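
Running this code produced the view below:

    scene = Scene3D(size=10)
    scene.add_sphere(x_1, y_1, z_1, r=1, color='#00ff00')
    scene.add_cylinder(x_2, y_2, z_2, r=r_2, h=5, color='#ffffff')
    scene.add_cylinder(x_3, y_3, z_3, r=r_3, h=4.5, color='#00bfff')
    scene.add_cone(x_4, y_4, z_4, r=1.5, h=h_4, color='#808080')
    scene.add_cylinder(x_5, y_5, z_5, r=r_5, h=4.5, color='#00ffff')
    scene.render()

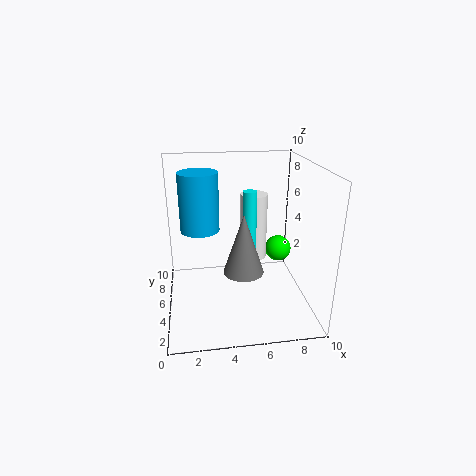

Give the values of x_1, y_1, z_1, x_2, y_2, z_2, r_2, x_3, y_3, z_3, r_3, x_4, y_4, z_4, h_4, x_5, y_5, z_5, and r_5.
x_1 = 8.5; y_1 = 7; z_1 = 3; x_2 = 6.5; y_2 = 7; z_2 = 2.5; r_2 = 1; x_3 = 2.5; y_3 = 8; z_3 = 4.5; r_3 = 1.5; x_4 = 5.5; y_4 = 5.5; z_4 = 2; h_4 = 4.5; x_5 = 6; y_5 = 6; z_5 = 3.5; r_5 = 0.5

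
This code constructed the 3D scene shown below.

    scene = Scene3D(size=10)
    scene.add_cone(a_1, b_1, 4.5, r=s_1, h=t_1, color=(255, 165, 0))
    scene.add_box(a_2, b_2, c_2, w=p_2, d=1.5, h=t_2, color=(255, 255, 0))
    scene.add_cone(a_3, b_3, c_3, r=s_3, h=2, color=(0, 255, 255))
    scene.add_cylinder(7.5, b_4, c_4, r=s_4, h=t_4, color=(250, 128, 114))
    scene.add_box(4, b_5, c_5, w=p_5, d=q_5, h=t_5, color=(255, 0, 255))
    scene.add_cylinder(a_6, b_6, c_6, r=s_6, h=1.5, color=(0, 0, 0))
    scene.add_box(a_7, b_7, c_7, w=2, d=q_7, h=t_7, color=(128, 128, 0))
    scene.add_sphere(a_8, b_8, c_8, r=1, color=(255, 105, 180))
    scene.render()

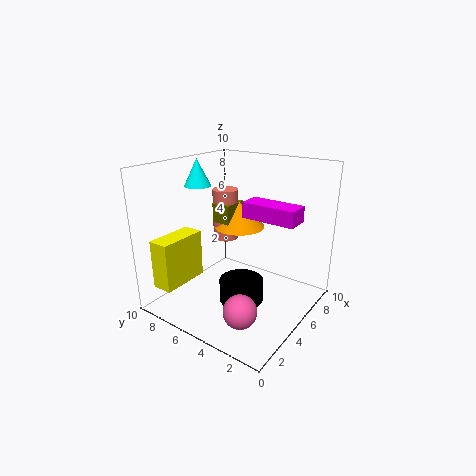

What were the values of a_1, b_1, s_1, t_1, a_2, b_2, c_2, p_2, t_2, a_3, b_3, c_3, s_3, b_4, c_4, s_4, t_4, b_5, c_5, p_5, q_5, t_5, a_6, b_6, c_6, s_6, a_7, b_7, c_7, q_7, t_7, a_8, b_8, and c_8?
a_1 = 8; b_1 = 7; s_1 = 2; t_1 = 2; a_2 = 1; b_2 = 8; c_2 = 1.5; p_2 = 3.5; t_2 = 3.5; a_3 = 5.5; b_3 = 9; c_3 = 8; s_3 = 1; b_4 = 8; c_4 = 3.5; s_4 = 1; t_4 = 4; b_5 = 0.5; c_5 = 7; p_5 = 1.5; q_5 = 3.5; t_5 = 1; a_6 = 4; b_6 = 4; c_6 = 1; s_6 = 1.5; a_7 = 6.5; b_7 = 7; c_7 = 5; q_7 = 1.5; t_7 = 1.5; a_8 = 1; b_8 = 2; c_8 = 2.5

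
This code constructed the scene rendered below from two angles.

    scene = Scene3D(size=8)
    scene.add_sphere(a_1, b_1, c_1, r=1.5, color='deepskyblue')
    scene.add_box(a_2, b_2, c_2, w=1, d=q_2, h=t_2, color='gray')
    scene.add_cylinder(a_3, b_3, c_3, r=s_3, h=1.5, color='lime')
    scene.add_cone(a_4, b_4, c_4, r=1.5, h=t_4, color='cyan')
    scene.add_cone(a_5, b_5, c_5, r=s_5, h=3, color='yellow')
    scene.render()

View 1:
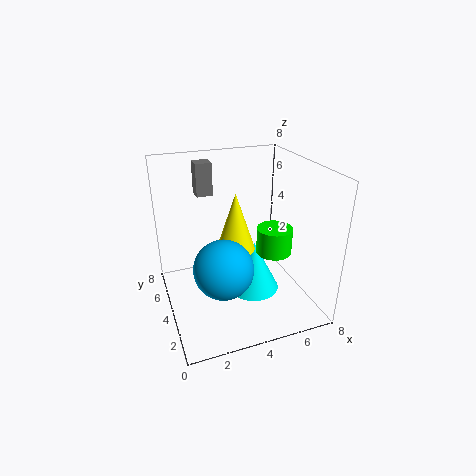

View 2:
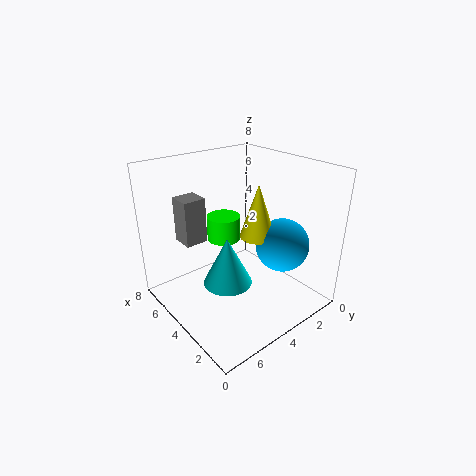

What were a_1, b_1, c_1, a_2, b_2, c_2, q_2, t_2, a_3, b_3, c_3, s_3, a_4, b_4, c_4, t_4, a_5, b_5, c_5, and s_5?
a_1 = 2.5
b_1 = 2
c_1 = 3.5
a_2 = 2.5
b_2 = 7
c_2 = 5.5
q_2 = 1
t_2 = 2
a_3 = 6
b_3 = 3.5
c_3 = 3
s_3 = 1
a_4 = 5
b_4 = 4
c_4 = 0.5
t_4 = 3
a_5 = 3.5
b_5 = 3
c_5 = 4
s_5 = 1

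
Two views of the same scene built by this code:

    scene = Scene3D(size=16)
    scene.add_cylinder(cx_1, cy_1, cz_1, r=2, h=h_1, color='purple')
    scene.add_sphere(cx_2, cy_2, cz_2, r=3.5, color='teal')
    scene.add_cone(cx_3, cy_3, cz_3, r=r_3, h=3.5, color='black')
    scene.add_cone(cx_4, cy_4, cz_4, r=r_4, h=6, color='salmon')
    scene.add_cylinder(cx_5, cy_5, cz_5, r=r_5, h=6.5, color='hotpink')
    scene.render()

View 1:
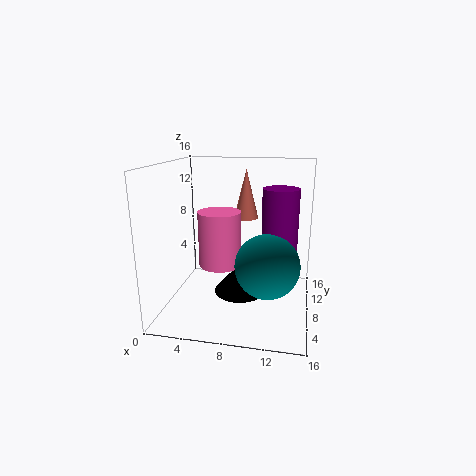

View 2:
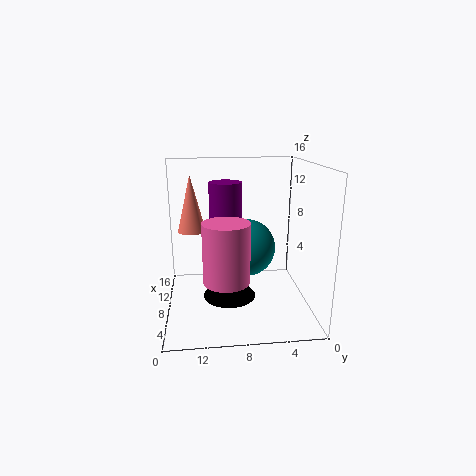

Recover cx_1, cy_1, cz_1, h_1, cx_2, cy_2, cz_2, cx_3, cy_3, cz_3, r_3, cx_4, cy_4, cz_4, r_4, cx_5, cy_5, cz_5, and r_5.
cx_1 = 12.5
cy_1 = 9
cz_1 = 6.5
h_1 = 7
cx_2 = 11.5
cy_2 = 6.5
cz_2 = 5.5
cx_3 = 8
cy_3 = 9
cz_3 = 1
r_3 = 3
cx_4 = 8
cy_4 = 13
cz_4 = 9
r_4 = 1.5
cx_5 = 5.5
cy_5 = 9.5
cz_5 = 4
r_5 = 2.5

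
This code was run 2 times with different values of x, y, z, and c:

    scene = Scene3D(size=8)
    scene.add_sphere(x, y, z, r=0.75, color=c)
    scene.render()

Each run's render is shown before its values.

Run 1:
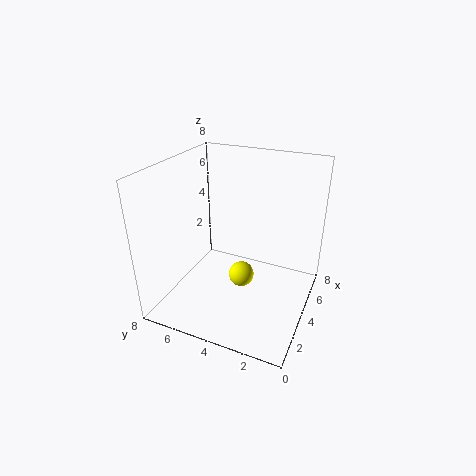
x = 4.5
y = 4
z = 1.25
c = 'yellow'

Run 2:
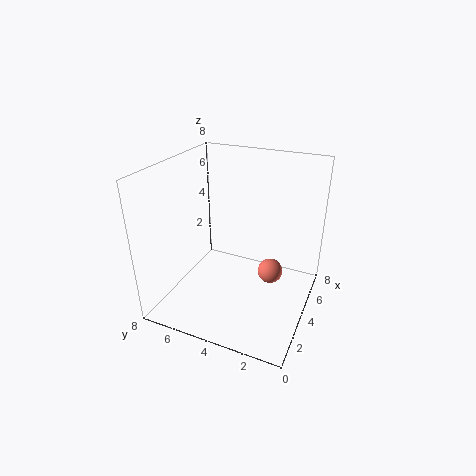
x = 5.5
y = 2.5
z = 1.25
c = 'salmon'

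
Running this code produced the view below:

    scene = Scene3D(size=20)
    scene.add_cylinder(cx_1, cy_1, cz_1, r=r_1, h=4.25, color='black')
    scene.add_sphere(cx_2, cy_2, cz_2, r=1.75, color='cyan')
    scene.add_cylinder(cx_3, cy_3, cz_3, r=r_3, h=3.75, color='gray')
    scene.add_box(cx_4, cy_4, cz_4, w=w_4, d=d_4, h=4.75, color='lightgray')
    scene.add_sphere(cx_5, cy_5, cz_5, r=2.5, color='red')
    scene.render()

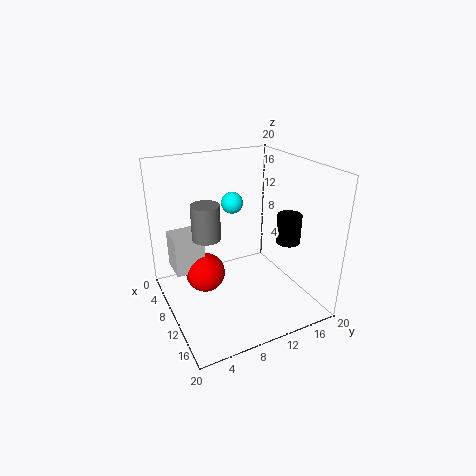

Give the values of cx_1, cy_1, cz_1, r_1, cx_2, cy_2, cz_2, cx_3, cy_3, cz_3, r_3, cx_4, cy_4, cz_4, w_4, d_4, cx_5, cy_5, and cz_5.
cx_1 = 11.75
cy_1 = 17.25
cz_1 = 8.5
r_1 = 1.75
cx_2 = 2
cy_2 = 13
cz_2 = 12
cx_3 = 17
cy_3 = 2.75
cz_3 = 14.75
r_3 = 1.5
cx_4 = 8.5
cy_4 = 0.5
cz_4 = 7.75
w_4 = 3.75
d_4 = 3.75
cx_5 = 12
cy_5 = 4.25
cz_5 = 7.25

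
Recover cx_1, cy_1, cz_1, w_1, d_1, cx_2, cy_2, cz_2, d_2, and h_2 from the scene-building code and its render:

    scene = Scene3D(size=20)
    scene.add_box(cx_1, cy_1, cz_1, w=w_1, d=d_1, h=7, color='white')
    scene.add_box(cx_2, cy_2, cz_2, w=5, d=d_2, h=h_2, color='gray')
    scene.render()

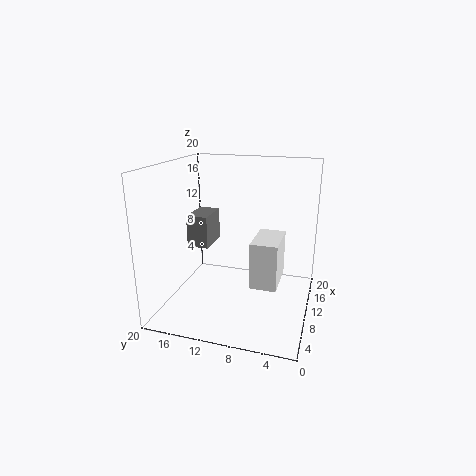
cx_1 = 10.5
cy_1 = 4.5
cz_1 = 2
w_1 = 7
d_1 = 4
cx_2 = 8.5
cy_2 = 14
cz_2 = 8.5
d_2 = 3
h_2 = 4.5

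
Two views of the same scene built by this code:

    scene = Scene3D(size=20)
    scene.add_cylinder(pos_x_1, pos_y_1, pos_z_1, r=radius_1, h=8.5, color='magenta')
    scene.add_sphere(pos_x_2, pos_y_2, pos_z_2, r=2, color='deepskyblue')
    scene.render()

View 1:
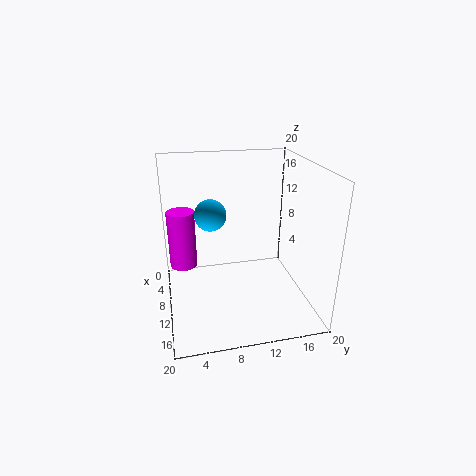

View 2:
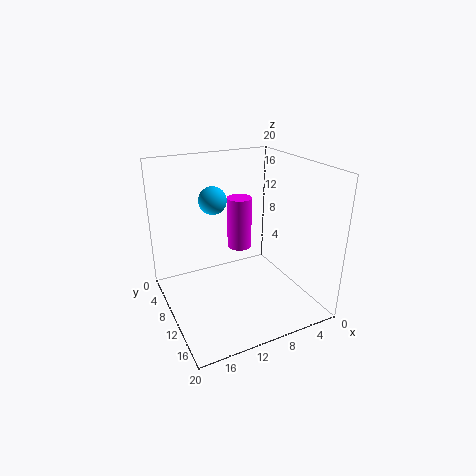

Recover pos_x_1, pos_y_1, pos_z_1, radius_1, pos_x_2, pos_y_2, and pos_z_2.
pos_x_1 = 6, pos_y_1 = 2.5, pos_z_1 = 4.5, radius_1 = 2, pos_x_2 = 12, pos_y_2 = 6, pos_z_2 = 14.5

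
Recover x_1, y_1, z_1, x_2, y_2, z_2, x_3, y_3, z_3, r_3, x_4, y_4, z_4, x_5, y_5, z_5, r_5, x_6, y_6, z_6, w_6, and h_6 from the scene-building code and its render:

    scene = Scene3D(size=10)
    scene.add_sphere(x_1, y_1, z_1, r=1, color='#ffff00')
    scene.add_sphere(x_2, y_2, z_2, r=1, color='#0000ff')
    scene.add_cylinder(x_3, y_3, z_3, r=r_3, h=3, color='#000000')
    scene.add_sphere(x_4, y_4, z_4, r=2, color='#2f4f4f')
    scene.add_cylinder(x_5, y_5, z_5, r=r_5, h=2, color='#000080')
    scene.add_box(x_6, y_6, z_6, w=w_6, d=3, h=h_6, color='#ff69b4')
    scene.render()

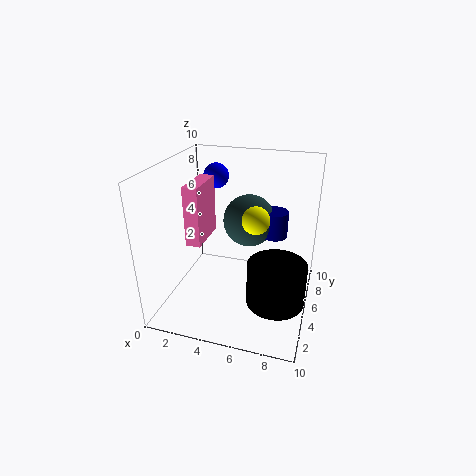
x_1 = 6, y_1 = 6, z_1 = 6, x_2 = 2, y_2 = 9, z_2 = 8, x_3 = 8, y_3 = 4, z_3 = 1, r_3 = 2, x_4 = 5, y_4 = 8, z_4 = 5, x_5 = 7, y_5 = 8, z_5 = 4, r_5 = 1, x_6 = 2, y_6 = 3, z_6 = 5, w_6 = 1, h_6 = 4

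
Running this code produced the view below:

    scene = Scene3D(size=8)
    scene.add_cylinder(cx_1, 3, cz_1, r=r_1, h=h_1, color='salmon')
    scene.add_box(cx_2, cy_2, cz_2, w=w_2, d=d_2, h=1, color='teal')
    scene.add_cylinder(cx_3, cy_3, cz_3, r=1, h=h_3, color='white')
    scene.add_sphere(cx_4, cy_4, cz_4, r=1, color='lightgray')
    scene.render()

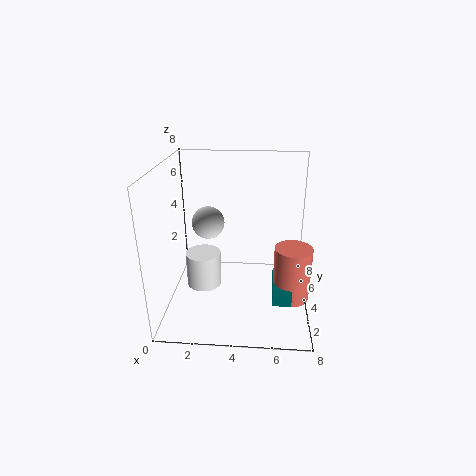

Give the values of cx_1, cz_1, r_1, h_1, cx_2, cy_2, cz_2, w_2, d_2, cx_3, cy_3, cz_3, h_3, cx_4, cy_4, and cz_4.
cx_1 = 7; cz_1 = 1; r_1 = 1; h_1 = 3; cx_2 = 6; cy_2 = 2; cz_2 = 1; w_2 = 1; d_2 = 2; cx_3 = 2; cy_3 = 4; cz_3 = 1; h_3 = 2; cx_4 = 2; cy_4 = 6; cz_4 = 4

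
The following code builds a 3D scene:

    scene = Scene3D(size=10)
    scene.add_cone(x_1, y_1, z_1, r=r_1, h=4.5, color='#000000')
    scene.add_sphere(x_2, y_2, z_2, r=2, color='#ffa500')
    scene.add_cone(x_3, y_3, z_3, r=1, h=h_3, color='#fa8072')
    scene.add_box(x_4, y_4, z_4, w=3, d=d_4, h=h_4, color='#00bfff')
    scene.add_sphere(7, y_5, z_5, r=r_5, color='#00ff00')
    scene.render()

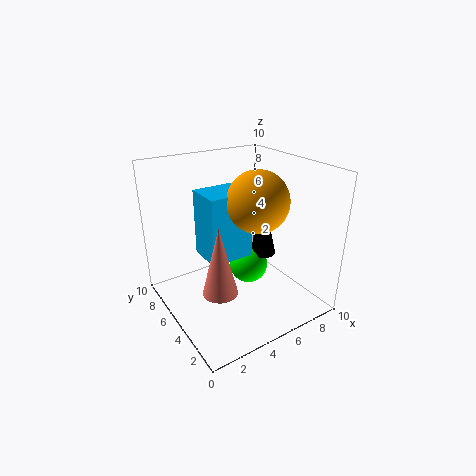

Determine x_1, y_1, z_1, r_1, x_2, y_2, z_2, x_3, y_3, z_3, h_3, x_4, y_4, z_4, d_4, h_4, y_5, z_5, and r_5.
x_1 = 8; y_1 = 6; z_1 = 2.5; r_1 = 1; x_2 = 5.5; y_2 = 3.5; z_2 = 8; x_3 = 1.5; y_3 = 1.5; z_3 = 4; h_3 = 4; x_4 = 2.5; y_4 = 4; z_4 = 4; d_4 = 2.5; h_4 = 4.5; y_5 = 6.5; z_5 = 1.5; r_5 = 1.5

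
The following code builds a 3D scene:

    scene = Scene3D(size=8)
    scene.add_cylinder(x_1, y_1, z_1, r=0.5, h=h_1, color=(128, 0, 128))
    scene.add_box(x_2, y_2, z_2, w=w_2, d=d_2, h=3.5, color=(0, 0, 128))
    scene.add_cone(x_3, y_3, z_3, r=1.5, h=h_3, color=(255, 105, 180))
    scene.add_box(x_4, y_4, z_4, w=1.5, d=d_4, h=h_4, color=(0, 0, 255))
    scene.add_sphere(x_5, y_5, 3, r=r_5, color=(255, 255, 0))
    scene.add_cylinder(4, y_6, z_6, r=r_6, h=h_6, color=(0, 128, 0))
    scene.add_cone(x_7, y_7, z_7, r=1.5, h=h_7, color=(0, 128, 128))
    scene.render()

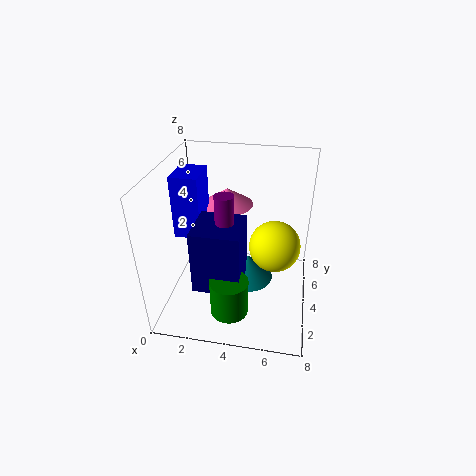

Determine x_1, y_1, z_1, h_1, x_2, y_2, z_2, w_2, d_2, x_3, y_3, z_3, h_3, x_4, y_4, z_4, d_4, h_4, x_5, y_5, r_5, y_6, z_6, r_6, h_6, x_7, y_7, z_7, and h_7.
x_1 = 3.5
y_1 = 3
z_1 = 3
h_1 = 4
x_2 = 2
y_2 = 1.5
z_2 = 2
w_2 = 2.5
d_2 = 2.5
x_3 = 3
y_3 = 6
z_3 = 5
h_3 = 1
x_4 = 0.5
y_4 = 3.5
z_4 = 4
d_4 = 2
h_4 = 3.5
x_5 = 6
y_5 = 5
r_5 = 1.5
y_6 = 1.5
z_6 = 1
r_6 = 1
h_6 = 2
x_7 = 4.5
y_7 = 4.5
z_7 = 1
h_7 = 1.5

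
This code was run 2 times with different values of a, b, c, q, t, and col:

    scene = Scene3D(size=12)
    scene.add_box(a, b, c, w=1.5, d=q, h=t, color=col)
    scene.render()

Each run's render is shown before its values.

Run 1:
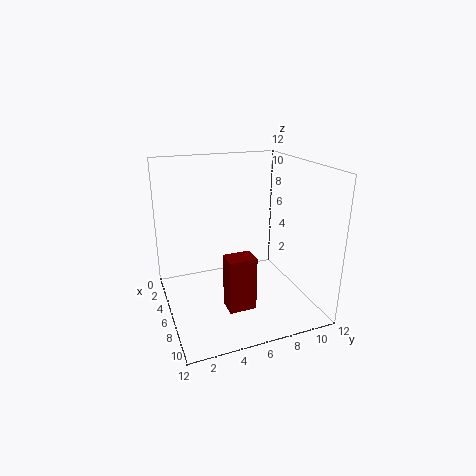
a = 9.5; b = 3.5; c = 2.5; q = 2; t = 4; col = 'maroon'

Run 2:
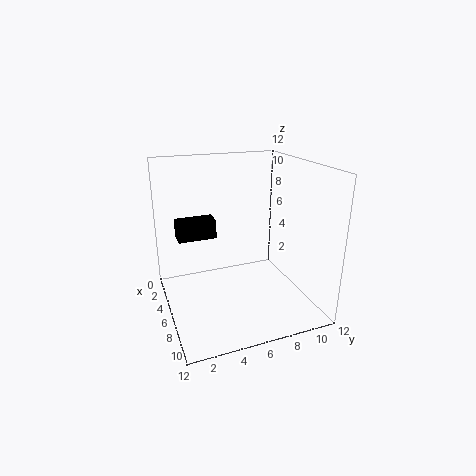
a = 5; b = 1; c = 6.5; q = 3; t = 1.5; col = 'black'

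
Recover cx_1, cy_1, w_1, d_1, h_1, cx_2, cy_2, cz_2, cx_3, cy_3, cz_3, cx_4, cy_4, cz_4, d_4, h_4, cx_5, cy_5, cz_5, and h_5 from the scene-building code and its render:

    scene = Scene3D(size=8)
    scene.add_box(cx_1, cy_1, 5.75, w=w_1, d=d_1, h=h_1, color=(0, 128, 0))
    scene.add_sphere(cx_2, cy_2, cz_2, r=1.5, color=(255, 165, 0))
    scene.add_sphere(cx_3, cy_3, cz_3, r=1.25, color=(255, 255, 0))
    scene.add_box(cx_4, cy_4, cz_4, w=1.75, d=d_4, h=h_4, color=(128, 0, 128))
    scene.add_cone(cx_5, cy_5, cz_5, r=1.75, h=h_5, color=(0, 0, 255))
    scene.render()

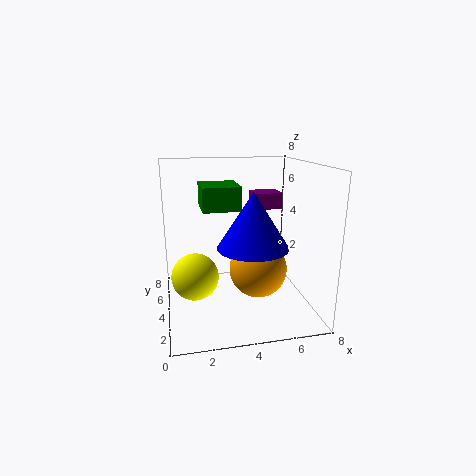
cx_1 = 2, cy_1 = 3, w_1 = 2, d_1 = 2.25, h_1 = 1.25, cx_2 = 4.75, cy_2 = 2.5, cz_2 = 2.75, cx_3 = 1.5, cy_3 = 3.25, cz_3 = 2.25, cx_4 = 5.5, cy_4 = 6, cz_4 = 5, d_4 = 1.5, h_4 = 1, cx_5 = 4.25, cy_5 = 1.75, cz_5 = 4.25, h_5 = 2.75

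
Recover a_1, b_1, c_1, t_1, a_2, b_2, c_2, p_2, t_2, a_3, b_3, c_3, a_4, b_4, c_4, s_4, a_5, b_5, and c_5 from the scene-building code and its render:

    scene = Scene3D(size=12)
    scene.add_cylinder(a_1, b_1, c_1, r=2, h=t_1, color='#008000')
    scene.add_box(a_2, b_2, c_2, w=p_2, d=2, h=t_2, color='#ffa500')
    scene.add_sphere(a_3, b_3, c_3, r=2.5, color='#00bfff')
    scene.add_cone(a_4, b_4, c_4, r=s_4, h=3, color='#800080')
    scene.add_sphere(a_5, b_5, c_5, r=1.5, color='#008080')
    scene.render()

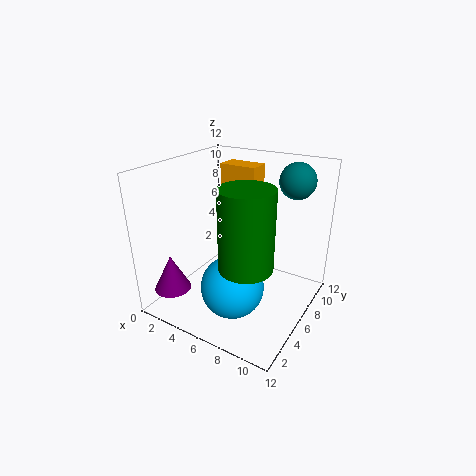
a_1 = 8.5; b_1 = 3; c_1 = 5.5; t_1 = 6; a_2 = 2; b_2 = 9.5; c_2 = 8.5; p_2 = 3.5; t_2 = 2.5; a_3 = 7; b_3 = 3.5; c_3 = 3; a_4 = 2; b_4 = 2; c_4 = 2; s_4 = 1.5; a_5 = 9.5; b_5 = 9.5; c_5 = 10.5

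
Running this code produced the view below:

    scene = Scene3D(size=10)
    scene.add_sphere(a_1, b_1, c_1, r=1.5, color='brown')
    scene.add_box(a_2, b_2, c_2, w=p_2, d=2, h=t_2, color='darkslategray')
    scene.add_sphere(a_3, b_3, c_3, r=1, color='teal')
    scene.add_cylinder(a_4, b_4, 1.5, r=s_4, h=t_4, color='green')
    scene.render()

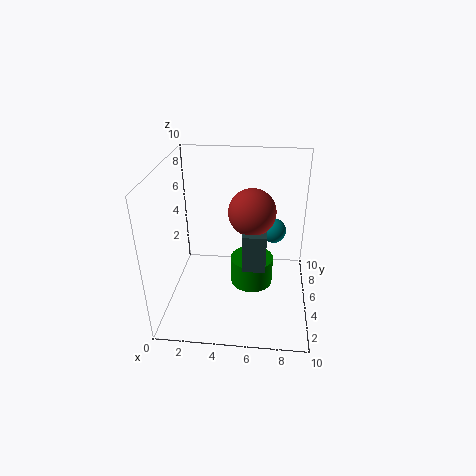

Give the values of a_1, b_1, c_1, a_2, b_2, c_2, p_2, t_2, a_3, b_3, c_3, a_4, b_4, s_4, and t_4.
a_1 = 6, b_1 = 4, c_1 = 7.5, a_2 = 5.5, b_2 = 2.5, c_2 = 4, p_2 = 1.5, t_2 = 2.5, a_3 = 7.5, b_3 = 9, c_3 = 3.5, a_4 = 6, b_4 = 5, s_4 = 1.5, t_4 = 2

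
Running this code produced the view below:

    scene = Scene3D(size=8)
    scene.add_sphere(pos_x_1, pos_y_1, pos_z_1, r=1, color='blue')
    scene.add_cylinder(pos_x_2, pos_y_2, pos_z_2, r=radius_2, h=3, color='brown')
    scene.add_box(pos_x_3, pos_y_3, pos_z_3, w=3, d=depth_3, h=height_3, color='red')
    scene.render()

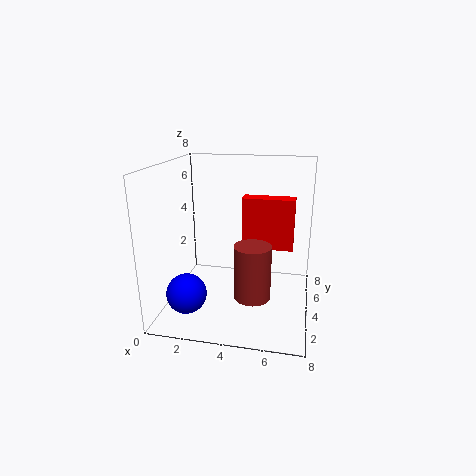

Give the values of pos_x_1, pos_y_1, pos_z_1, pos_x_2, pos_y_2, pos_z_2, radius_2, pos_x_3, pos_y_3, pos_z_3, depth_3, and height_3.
pos_x_1 = 2, pos_y_1 = 1, pos_z_1 = 2, pos_x_2 = 5, pos_y_2 = 3, pos_z_2 = 1, radius_2 = 1, pos_x_3 = 4, pos_y_3 = 5, pos_z_3 = 3, depth_3 = 1, height_3 = 3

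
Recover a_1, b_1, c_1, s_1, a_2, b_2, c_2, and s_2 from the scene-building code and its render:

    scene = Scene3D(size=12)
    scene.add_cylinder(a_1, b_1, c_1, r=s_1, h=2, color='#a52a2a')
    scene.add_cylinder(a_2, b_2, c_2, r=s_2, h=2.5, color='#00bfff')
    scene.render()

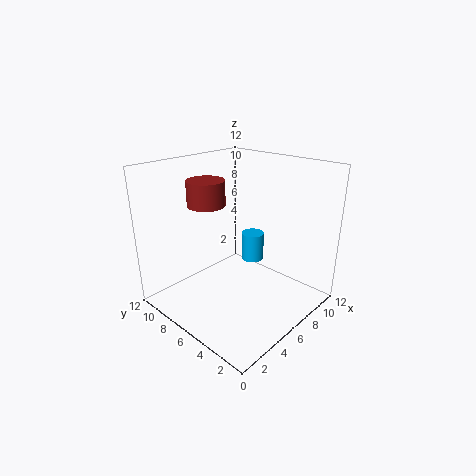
a_1 = 4, b_1 = 7.5, c_1 = 9, s_1 = 1.5, a_2 = 8.5, b_2 = 6.5, c_2 = 3, s_2 = 1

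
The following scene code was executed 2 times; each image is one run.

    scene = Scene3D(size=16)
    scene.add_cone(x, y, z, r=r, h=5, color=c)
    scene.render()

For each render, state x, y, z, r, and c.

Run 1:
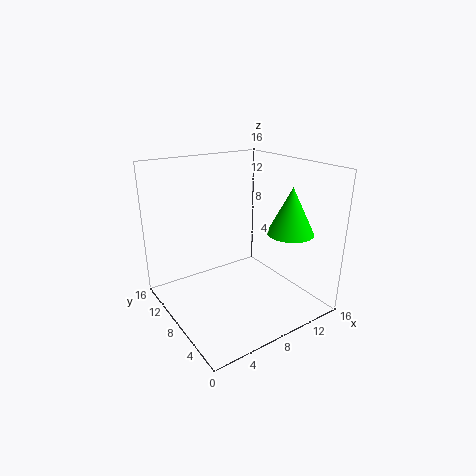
x = 12
y = 4
z = 9
r = 2.5
c = 'lime'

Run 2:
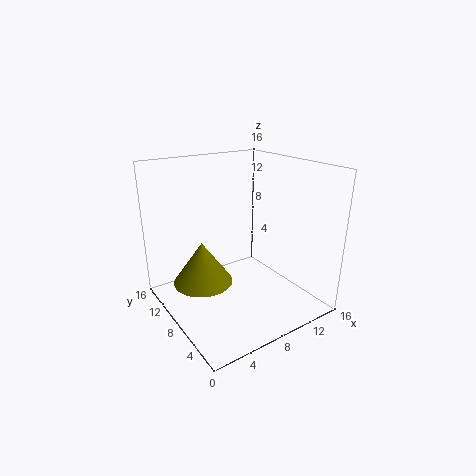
x = 5
y = 11
z = 2
r = 3.5
c = 'olive'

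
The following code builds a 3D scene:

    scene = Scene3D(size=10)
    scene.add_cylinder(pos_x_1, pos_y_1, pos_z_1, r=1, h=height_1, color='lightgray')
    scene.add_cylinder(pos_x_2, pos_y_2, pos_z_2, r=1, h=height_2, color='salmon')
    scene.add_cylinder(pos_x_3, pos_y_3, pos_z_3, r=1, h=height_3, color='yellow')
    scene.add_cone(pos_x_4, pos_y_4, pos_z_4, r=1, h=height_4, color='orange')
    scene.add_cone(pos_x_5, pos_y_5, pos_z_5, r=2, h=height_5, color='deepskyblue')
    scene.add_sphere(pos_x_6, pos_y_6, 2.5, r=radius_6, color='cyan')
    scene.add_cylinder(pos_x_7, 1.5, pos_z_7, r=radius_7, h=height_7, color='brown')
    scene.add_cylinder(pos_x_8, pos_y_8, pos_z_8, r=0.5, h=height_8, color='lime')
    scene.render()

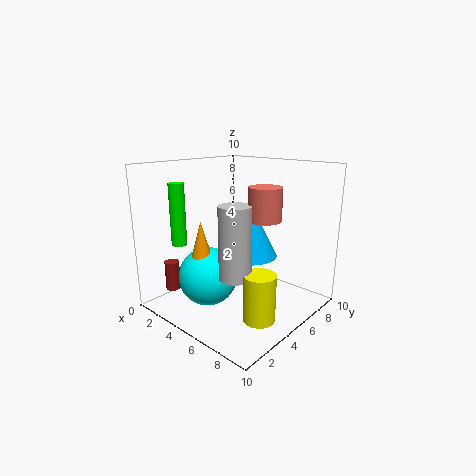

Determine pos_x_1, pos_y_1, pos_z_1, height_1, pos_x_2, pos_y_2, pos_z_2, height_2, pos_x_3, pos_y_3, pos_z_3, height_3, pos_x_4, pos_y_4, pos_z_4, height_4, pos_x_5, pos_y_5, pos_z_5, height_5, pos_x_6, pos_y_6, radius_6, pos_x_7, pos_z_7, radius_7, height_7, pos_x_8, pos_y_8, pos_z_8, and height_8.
pos_x_1 = 7; pos_y_1 = 2.5; pos_z_1 = 3.5; height_1 = 4.5; pos_x_2 = 8; pos_y_2 = 4; pos_z_2 = 7; height_2 = 2; pos_x_3 = 8.5; pos_y_3 = 3; pos_z_3 = 1; height_3 = 3; pos_x_4 = 4; pos_y_4 = 2.5; pos_z_4 = 3; height_4 = 3.5; pos_x_5 = 4.5; pos_y_5 = 7; pos_z_5 = 3; height_5 = 4; pos_x_6 = 4; pos_y_6 = 3; radius_6 = 2; pos_x_7 = 2; pos_z_7 = 1.5; radius_7 = 0.5; height_7 = 2; pos_x_8 = 3; pos_y_8 = 1.5; pos_z_8 = 5; height_8 = 4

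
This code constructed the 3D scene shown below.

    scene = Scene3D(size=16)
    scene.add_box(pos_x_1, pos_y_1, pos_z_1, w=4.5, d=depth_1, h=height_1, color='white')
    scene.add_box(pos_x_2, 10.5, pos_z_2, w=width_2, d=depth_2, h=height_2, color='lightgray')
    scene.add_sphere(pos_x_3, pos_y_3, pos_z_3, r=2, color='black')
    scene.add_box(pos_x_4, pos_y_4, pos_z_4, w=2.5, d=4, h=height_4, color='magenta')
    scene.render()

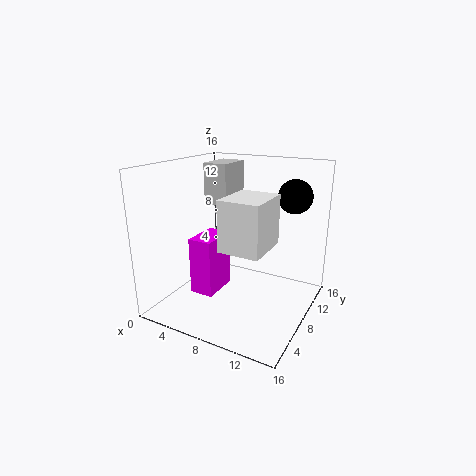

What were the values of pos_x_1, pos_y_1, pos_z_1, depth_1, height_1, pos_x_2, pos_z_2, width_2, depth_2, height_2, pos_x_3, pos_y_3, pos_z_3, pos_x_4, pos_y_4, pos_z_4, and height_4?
pos_x_1 = 7.5
pos_y_1 = 4.5
pos_z_1 = 7.5
depth_1 = 5.5
height_1 = 5.5
pos_x_2 = 2
pos_z_2 = 10.5
width_2 = 3
depth_2 = 4.5
height_2 = 5
pos_x_3 = 12.5
pos_y_3 = 13.5
pos_z_3 = 12
pos_x_4 = 5
pos_y_4 = 3
pos_z_4 = 3
height_4 = 6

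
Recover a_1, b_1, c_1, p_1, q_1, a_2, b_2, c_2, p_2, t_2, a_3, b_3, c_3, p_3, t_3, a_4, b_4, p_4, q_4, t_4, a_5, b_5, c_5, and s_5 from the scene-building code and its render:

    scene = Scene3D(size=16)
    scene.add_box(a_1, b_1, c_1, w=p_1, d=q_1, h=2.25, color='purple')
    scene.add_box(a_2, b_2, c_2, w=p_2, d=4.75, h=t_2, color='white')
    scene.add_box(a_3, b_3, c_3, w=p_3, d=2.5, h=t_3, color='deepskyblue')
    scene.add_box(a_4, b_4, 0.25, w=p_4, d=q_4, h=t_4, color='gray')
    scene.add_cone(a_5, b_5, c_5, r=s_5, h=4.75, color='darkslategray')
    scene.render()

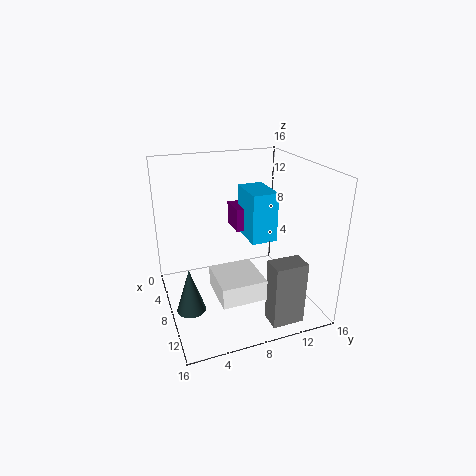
a_1 = 8.25, b_1 = 6.75, c_1 = 10.25, p_1 = 2.75, q_1 = 3, a_2 = 8.25, b_2 = 4.5, c_2 = 3, p_2 = 5, t_2 = 2.25, a_3 = 9.25, b_3 = 7.5, c_3 = 9.75, p_3 = 4, t_3 = 4.75, a_4 = 12.5, b_4 = 9.5, p_4 = 2.25, q_4 = 3.5, t_4 = 7, a_5 = 10.75, b_5 = 1.75, c_5 = 2, s_5 = 1.5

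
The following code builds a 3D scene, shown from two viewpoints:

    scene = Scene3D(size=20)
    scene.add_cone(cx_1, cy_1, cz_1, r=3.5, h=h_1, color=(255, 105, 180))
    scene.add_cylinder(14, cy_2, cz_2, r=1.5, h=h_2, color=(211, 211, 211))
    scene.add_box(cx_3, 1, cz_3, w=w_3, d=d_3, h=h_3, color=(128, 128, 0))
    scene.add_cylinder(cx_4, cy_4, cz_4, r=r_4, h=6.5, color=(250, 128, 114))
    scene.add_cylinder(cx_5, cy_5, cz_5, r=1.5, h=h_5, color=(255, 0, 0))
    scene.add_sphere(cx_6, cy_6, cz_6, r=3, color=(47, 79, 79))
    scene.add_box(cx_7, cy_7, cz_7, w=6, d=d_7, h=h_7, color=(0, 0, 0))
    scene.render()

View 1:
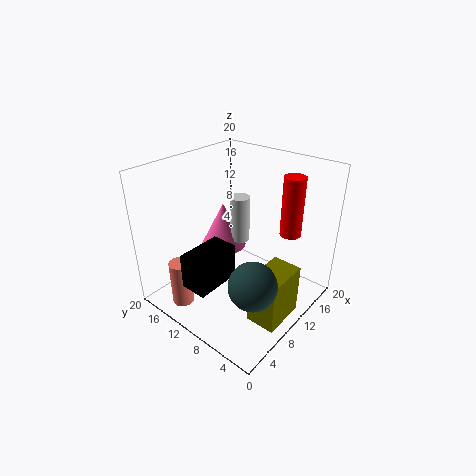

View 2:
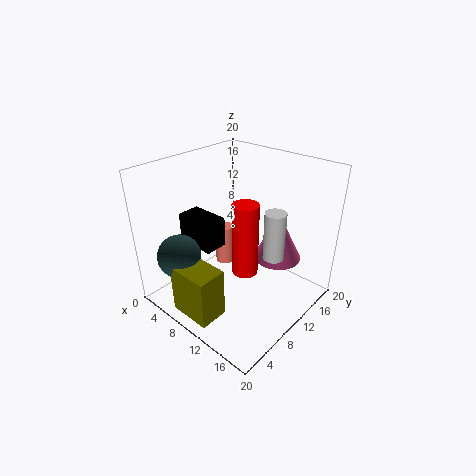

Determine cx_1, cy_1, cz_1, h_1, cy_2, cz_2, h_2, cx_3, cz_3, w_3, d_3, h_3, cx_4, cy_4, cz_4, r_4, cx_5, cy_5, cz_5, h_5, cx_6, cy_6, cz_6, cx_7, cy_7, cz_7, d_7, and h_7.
cx_1 = 13, cy_1 = 15.5, cz_1 = 5.5, h_1 = 7, cy_2 = 13, cz_2 = 7, h_2 = 7, cx_3 = 6, cz_3 = 1, w_3 = 6, d_3 = 4, h_3 = 7, cx_4 = 3, cy_4 = 14.5, cz_4 = 1, r_4 = 1.5, cx_5 = 15.5, cy_5 = 5, cz_5 = 10, h_5 = 8.5, cx_6 = 5, cy_6 = 3.5, cz_6 = 8, cx_7 = 0.5, cy_7 = 7.5, cz_7 = 7, d_7 = 3.5, h_7 = 4.5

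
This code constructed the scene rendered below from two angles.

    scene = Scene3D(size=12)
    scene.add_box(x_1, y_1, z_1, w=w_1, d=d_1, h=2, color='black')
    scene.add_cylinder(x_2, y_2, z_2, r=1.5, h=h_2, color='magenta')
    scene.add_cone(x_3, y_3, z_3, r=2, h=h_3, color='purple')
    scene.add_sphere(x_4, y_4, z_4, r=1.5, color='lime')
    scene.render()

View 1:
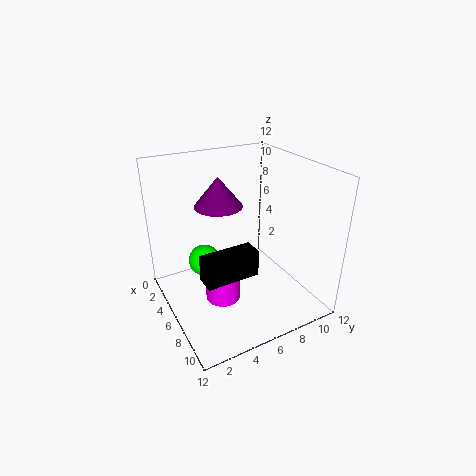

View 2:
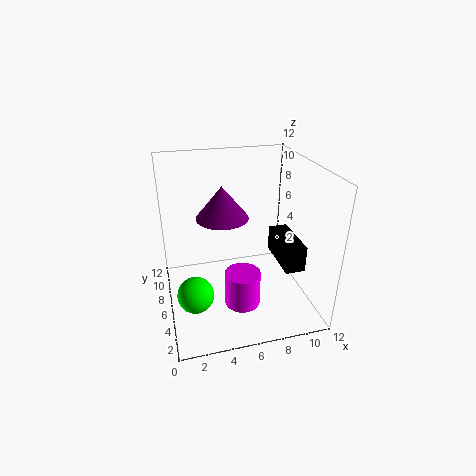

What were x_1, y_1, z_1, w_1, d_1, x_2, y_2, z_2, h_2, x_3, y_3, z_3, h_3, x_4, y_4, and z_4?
x_1 = 8.5; y_1 = 1.5; z_1 = 5; w_1 = 1.5; d_1 = 4; x_2 = 6; y_2 = 4.5; z_2 = 0.5; h_2 = 3; x_3 = 4.5; y_3 = 5; z_3 = 8.5; h_3 = 2.5; x_4 = 2; y_4 = 4.5; z_4 = 2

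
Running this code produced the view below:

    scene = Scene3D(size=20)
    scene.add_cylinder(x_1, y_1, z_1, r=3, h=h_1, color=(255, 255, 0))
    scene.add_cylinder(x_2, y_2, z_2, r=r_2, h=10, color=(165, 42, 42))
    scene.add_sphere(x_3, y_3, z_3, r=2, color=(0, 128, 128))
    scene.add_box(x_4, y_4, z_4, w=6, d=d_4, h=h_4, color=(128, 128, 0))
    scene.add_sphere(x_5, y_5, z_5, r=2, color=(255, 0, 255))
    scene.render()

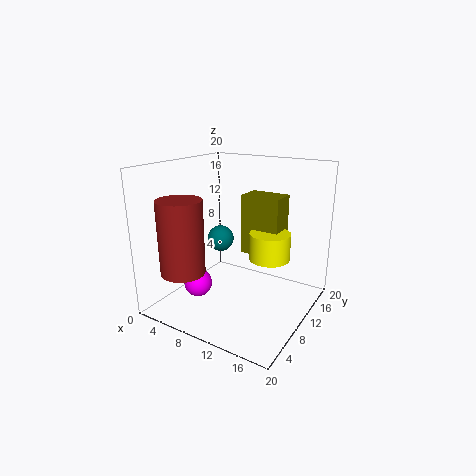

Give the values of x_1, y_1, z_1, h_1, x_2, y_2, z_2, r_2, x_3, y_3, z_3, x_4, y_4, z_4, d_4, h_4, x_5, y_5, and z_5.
x_1 = 13; y_1 = 14; z_1 = 6; h_1 = 4; x_2 = 5; y_2 = 4; z_2 = 6; r_2 = 3; x_3 = 5; y_3 = 13; z_3 = 8; x_4 = 8; y_4 = 14; z_4 = 6; d_4 = 4; h_4 = 9; x_5 = 5; y_5 = 7; z_5 = 3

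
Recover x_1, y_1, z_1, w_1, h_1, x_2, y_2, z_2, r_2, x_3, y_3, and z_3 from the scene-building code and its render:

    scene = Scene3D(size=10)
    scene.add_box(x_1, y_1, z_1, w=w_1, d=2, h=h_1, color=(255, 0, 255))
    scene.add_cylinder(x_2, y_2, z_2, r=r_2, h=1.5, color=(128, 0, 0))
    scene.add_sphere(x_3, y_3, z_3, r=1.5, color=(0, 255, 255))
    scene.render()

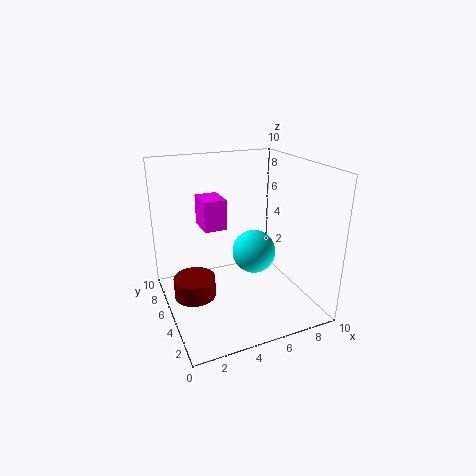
x_1 = 2.5; y_1 = 4.5; z_1 = 6; w_1 = 1.5; h_1 = 2; x_2 = 2; y_2 = 6; z_2 = 0.5; r_2 = 1.5; x_3 = 6; y_3 = 4.5; z_3 = 4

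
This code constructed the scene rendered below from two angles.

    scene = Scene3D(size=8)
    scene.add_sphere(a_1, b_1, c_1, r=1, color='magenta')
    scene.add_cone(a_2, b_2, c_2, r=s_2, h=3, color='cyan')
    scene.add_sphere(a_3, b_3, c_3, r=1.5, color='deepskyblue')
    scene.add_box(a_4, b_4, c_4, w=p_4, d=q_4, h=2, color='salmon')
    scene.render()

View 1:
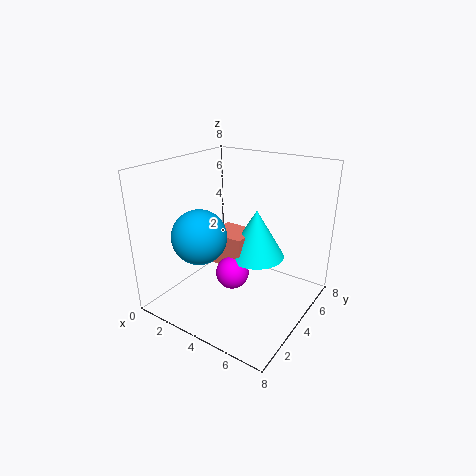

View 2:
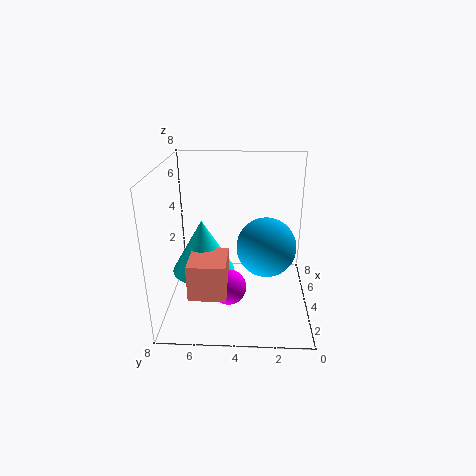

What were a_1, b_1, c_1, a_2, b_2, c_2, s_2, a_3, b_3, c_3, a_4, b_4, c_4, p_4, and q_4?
a_1 = 3.25; b_1 = 4.5; c_1 = 1.25; a_2 = 4; b_2 = 6; c_2 = 2; s_2 = 1.75; a_3 = 2.5; b_3 = 2.5; c_3 = 4.25; a_4 = 1.5; b_4 = 4.5; c_4 = 1.5; p_4 = 2.25; q_4 = 2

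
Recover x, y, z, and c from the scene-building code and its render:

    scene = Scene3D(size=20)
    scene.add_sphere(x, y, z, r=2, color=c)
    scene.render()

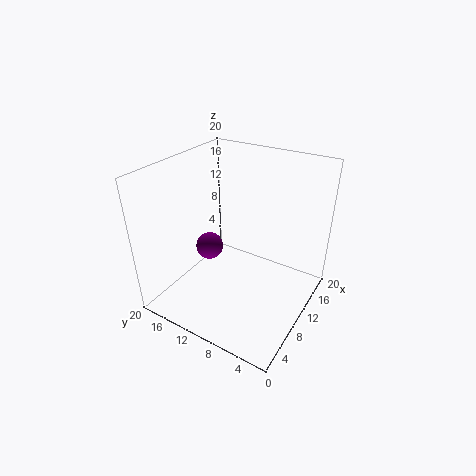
x = 10
y = 15
z = 7
c = 'purple'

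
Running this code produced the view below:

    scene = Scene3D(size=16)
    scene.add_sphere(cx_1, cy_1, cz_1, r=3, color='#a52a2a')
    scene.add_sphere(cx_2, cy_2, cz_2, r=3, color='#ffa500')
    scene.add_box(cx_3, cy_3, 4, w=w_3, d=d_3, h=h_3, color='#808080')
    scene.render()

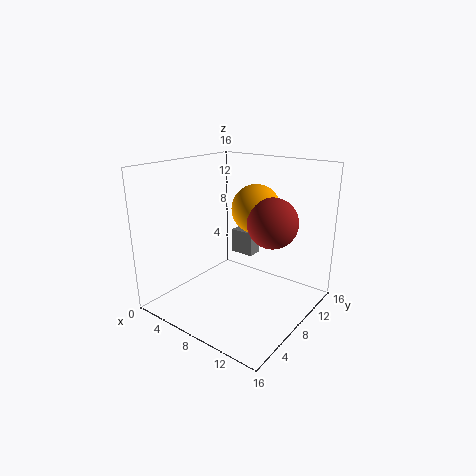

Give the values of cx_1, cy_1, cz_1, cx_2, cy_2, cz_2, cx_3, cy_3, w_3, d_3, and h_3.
cx_1 = 10
cy_1 = 12
cz_1 = 9
cx_2 = 7
cy_2 = 13
cz_2 = 10
cx_3 = 4
cy_3 = 12
w_3 = 3
d_3 = 2
h_3 = 3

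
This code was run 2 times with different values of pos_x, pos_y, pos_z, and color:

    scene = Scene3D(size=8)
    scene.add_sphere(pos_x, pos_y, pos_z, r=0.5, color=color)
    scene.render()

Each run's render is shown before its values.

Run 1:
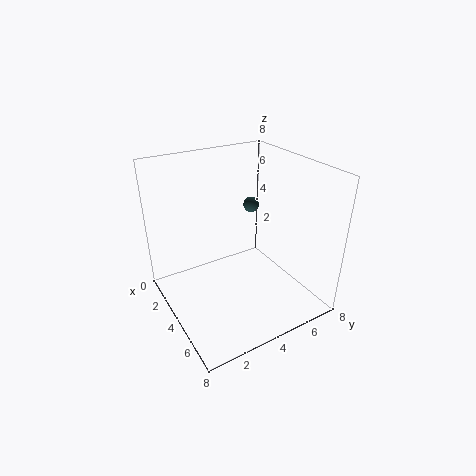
pos_x = 1.5, pos_y = 6.5, pos_z = 4.5, color = 'darkslategray'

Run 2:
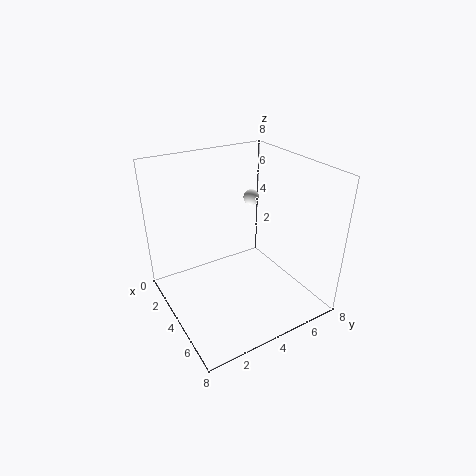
pos_x = 1.5, pos_y = 6.5, pos_z = 5, color = 'white'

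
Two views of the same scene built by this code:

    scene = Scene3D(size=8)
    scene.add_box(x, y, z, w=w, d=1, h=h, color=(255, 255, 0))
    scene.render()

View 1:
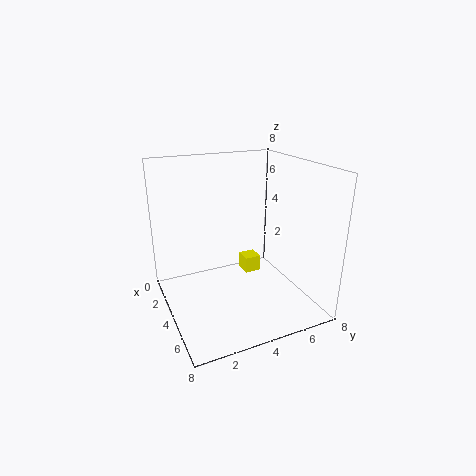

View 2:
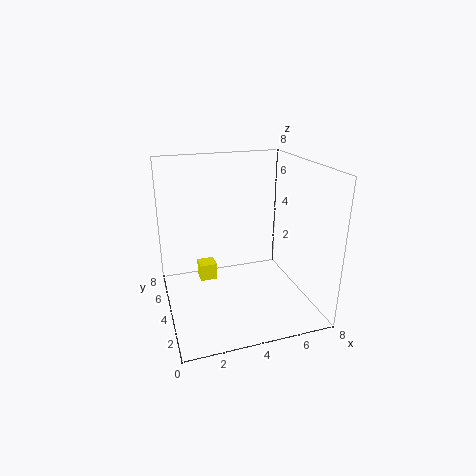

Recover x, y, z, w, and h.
x = 2, y = 5, z = 1, w = 1, h = 1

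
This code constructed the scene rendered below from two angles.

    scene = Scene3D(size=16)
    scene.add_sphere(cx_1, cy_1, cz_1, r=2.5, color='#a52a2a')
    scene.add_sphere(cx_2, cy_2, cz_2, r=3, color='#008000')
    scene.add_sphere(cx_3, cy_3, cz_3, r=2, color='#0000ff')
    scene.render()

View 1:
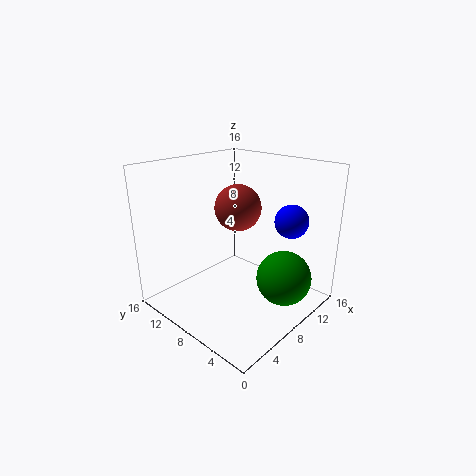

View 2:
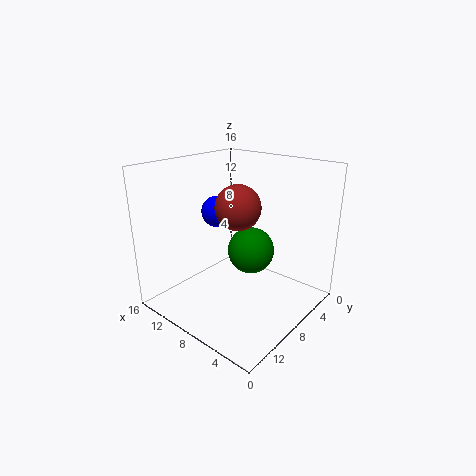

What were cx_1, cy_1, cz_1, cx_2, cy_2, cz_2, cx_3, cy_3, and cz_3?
cx_1 = 8
cy_1 = 8
cz_1 = 11.5
cx_2 = 10
cy_2 = 3
cz_2 = 4
cx_3 = 14
cy_3 = 5
cz_3 = 9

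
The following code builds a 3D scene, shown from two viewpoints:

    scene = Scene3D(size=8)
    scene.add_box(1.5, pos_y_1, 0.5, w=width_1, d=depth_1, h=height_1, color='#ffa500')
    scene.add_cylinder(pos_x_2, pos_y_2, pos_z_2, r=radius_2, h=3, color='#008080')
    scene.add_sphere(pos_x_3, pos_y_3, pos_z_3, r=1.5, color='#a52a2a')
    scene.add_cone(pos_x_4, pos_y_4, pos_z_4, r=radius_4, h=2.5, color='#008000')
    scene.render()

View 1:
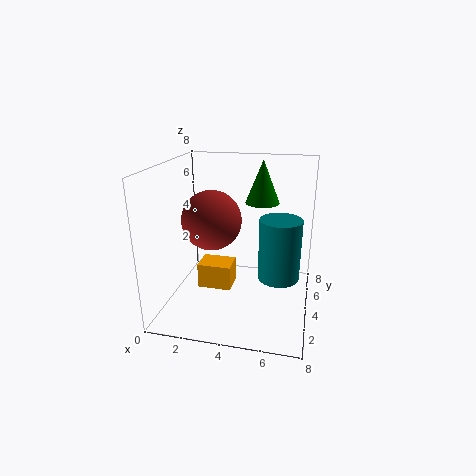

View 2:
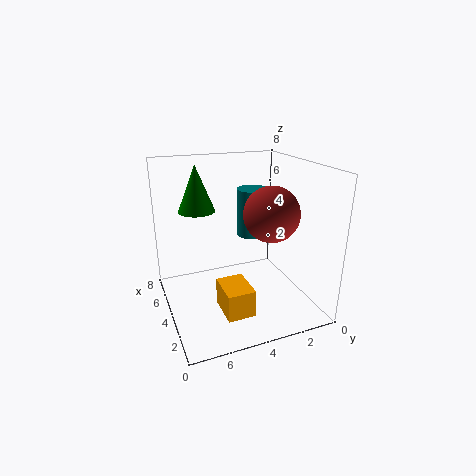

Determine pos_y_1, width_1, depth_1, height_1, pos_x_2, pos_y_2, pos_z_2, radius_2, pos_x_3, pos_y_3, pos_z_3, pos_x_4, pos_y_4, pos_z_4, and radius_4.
pos_y_1 = 4, width_1 = 2, depth_1 = 1.5, height_1 = 1.5, pos_x_2 = 6.5, pos_y_2 = 2, pos_z_2 = 3, radius_2 = 1, pos_x_3 = 3, pos_y_3 = 2.5, pos_z_3 = 5.5, pos_x_4 = 5, pos_y_4 = 6, pos_z_4 = 5.5, radius_4 = 1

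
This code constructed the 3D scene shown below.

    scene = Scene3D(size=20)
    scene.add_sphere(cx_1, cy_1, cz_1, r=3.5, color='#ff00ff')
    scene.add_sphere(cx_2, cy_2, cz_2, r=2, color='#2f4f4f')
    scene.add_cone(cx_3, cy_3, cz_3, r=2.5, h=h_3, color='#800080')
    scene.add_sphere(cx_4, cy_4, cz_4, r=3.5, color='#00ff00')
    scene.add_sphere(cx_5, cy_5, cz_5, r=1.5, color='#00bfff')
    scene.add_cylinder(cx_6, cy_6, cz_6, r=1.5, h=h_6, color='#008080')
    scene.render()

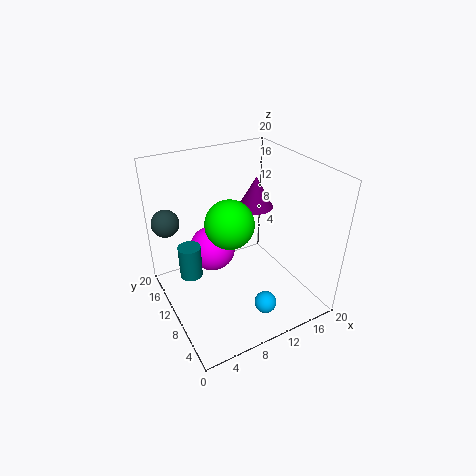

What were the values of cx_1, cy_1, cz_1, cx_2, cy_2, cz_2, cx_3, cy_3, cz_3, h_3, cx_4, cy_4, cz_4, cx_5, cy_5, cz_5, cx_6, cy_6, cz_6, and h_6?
cx_1 = 8.5; cy_1 = 15.5; cz_1 = 5.5; cx_2 = 2; cy_2 = 17; cz_2 = 11; cx_3 = 14; cy_3 = 12; cz_3 = 13; h_3 = 4.5; cx_4 = 9.5; cy_4 = 11.5; cz_4 = 11.5; cx_5 = 11; cy_5 = 4; cz_5 = 2.5; cx_6 = 3; cy_6 = 10.5; cz_6 = 6; h_6 = 4.5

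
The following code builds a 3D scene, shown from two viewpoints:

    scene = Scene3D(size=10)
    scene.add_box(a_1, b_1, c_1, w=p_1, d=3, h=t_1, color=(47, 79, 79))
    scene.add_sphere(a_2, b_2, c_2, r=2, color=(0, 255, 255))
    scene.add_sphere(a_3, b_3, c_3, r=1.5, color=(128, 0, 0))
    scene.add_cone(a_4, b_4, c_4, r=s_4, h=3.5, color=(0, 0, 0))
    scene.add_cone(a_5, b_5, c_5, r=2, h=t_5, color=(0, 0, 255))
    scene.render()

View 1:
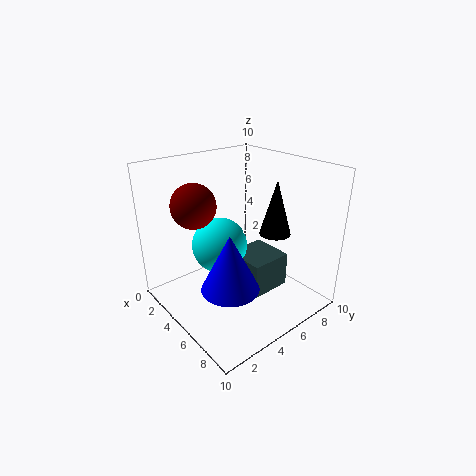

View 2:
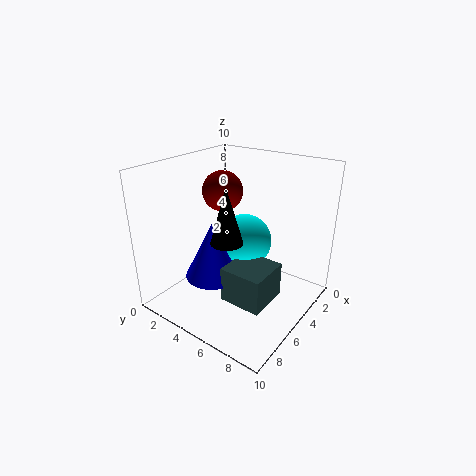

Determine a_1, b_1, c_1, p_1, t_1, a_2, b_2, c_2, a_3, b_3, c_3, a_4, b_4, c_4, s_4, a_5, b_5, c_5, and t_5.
a_1 = 4; b_1 = 5; c_1 = 1; p_1 = 3; t_1 = 2.5; a_2 = 3.5; b_2 = 4.5; c_2 = 4; a_3 = 3.5; b_3 = 2.5; c_3 = 7.5; a_4 = 7.5; b_4 = 6; c_4 = 6; s_4 = 1; a_5 = 6; b_5 = 3.5; c_5 = 2; t_5 = 4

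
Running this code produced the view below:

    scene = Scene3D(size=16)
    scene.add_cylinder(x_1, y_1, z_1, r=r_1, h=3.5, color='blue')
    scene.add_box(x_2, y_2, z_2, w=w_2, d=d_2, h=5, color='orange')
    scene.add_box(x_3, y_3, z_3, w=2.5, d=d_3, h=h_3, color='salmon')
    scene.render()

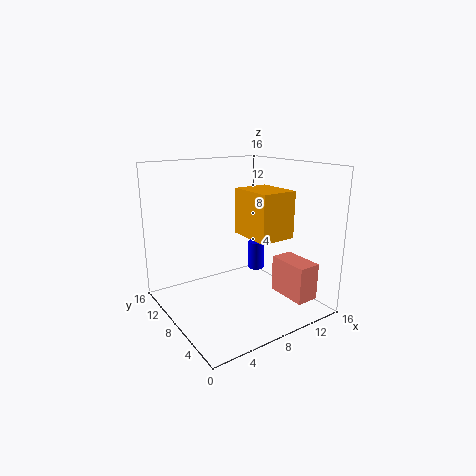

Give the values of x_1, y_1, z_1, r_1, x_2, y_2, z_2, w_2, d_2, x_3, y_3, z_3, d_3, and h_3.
x_1 = 12.5; y_1 = 10.5; z_1 = 2.5; r_1 = 1; x_2 = 8; y_2 = 3.5; z_2 = 8.5; w_2 = 4; d_2 = 5; x_3 = 11; y_3 = 1; z_3 = 2; d_3 = 4.5; h_3 = 4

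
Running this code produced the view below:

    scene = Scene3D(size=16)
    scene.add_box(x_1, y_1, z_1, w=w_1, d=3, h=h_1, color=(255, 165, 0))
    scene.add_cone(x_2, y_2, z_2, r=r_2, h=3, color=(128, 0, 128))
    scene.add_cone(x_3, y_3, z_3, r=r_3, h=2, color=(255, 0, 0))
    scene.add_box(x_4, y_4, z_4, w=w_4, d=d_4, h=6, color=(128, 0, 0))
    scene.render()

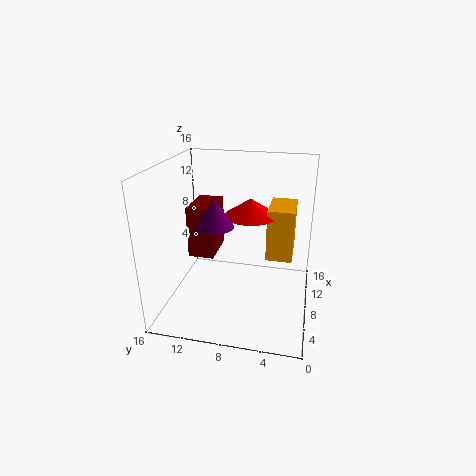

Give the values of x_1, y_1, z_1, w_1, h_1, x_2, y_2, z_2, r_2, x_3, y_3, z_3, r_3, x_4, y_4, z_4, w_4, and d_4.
x_1 = 9
y_1 = 2
z_1 = 5
w_1 = 5
h_1 = 6
x_2 = 6
y_2 = 10
z_2 = 10
r_2 = 2
x_3 = 10
y_3 = 7
z_3 = 10
r_3 = 3
x_4 = 8
y_4 = 11
z_4 = 5
w_4 = 5
d_4 = 3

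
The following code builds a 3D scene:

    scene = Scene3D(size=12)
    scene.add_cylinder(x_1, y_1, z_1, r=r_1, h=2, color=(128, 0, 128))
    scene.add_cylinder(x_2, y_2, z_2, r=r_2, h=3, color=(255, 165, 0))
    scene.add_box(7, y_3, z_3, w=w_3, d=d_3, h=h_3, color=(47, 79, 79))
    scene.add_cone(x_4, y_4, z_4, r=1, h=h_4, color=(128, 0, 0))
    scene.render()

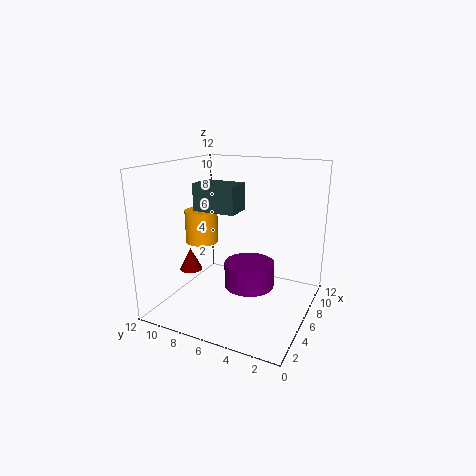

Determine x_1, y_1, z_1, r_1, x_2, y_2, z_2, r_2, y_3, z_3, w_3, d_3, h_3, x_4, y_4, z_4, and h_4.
x_1 = 5; y_1 = 4.5; z_1 = 2.5; r_1 = 2; x_2 = 7.5; y_2 = 10.5; z_2 = 4.5; r_2 = 1.5; y_3 = 7; z_3 = 7.5; w_3 = 2.5; d_3 = 4; h_3 = 2.5; x_4 = 5.5; y_4 = 10.5; z_4 = 2.5; h_4 = 2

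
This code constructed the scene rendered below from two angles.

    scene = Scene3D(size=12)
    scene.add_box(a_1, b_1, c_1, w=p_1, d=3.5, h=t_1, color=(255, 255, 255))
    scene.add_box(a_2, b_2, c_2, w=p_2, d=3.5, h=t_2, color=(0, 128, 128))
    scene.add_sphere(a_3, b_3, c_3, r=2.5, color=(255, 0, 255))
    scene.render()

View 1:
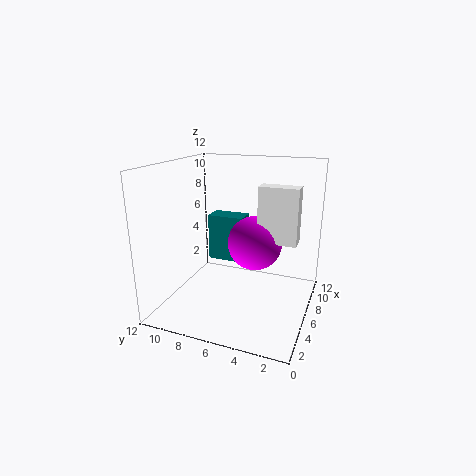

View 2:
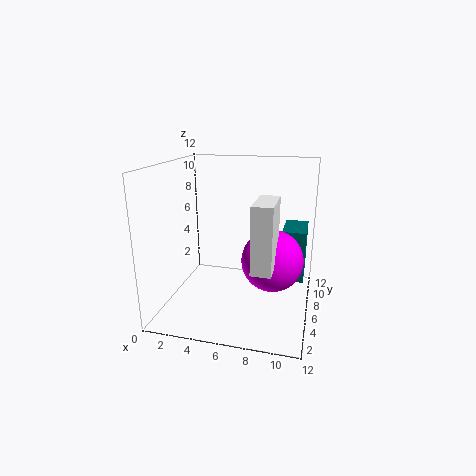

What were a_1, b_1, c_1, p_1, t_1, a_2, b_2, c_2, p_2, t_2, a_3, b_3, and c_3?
a_1 = 8; b_1 = 1.5; c_1 = 5; p_1 = 1.5; t_1 = 5; a_2 = 9.5; b_2 = 7; c_2 = 2; p_2 = 2; t_2 = 4.5; a_3 = 9; b_3 = 5.5; c_3 = 4.5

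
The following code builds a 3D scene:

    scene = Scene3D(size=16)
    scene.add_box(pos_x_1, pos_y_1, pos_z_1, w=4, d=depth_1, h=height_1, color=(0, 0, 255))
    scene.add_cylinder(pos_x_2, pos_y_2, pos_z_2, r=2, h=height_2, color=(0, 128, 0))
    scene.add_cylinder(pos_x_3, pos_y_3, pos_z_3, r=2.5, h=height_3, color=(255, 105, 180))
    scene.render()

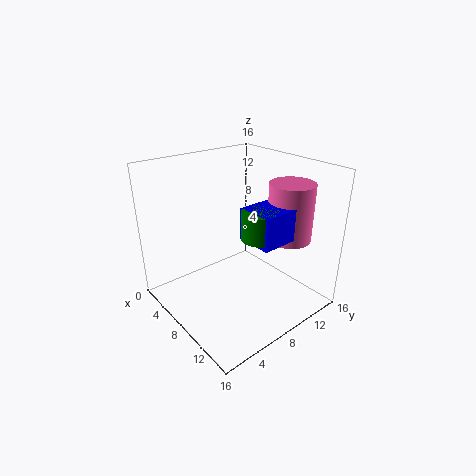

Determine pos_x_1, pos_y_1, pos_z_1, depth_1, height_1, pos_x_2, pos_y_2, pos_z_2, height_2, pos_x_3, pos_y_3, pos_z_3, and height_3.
pos_x_1 = 9, pos_y_1 = 7.5, pos_z_1 = 8.5, depth_1 = 5, height_1 = 3.5, pos_x_2 = 11, pos_y_2 = 8.5, pos_z_2 = 9, height_2 = 3, pos_x_3 = 11, pos_y_3 = 13, pos_z_3 = 7.5, height_3 = 6.5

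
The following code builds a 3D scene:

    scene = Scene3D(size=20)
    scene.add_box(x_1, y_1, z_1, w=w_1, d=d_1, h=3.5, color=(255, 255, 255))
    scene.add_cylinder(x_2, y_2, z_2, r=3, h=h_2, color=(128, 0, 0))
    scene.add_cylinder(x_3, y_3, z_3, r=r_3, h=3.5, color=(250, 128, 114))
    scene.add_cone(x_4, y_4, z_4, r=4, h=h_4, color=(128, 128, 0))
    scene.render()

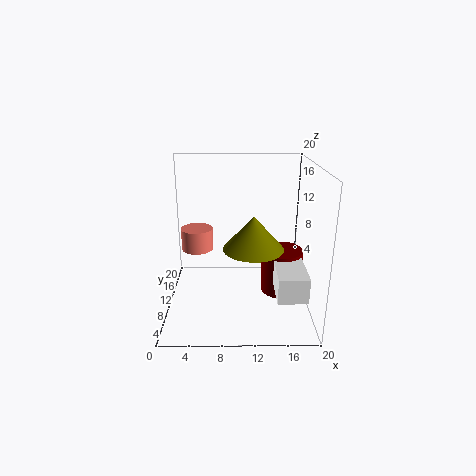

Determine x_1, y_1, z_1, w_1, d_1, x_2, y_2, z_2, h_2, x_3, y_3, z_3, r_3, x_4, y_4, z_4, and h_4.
x_1 = 15
y_1 = 3.5
z_1 = 3.5
w_1 = 4
d_1 = 6.5
x_2 = 16.5
y_2 = 11.5
z_2 = 1
h_2 = 6.5
x_3 = 3.5
y_3 = 16.5
z_3 = 5.5
r_3 = 2.5
x_4 = 12
y_4 = 7.5
z_4 = 9.5
h_4 = 4.5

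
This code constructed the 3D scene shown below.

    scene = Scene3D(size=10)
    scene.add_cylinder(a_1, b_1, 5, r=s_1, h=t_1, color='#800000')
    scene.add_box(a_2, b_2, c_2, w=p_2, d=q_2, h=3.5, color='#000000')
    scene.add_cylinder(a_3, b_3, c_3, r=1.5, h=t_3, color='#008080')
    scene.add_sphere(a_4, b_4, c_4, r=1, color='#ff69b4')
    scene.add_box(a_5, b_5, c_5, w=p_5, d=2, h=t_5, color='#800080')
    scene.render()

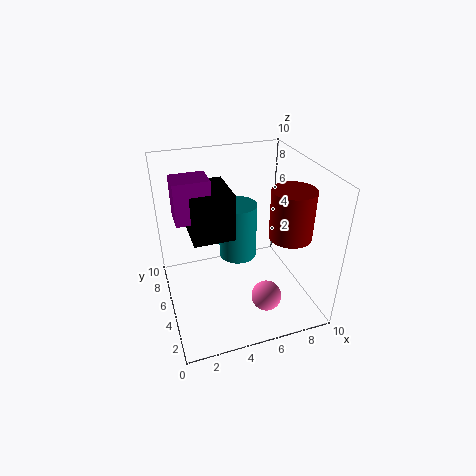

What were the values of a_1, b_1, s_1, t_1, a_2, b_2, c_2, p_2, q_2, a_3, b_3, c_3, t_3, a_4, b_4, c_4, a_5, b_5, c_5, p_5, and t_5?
a_1 = 8.5, b_1 = 4, s_1 = 1.5, t_1 = 3.5, a_2 = 2, b_2 = 5.5, c_2 = 4.5, p_2 = 3, q_2 = 3.5, a_3 = 6, b_3 = 8, c_3 = 1.5, t_3 = 4.5, a_4 = 6, b_4 = 2, c_4 = 2, a_5 = 1, b_5 = 6, c_5 = 6, p_5 = 2.5, t_5 = 3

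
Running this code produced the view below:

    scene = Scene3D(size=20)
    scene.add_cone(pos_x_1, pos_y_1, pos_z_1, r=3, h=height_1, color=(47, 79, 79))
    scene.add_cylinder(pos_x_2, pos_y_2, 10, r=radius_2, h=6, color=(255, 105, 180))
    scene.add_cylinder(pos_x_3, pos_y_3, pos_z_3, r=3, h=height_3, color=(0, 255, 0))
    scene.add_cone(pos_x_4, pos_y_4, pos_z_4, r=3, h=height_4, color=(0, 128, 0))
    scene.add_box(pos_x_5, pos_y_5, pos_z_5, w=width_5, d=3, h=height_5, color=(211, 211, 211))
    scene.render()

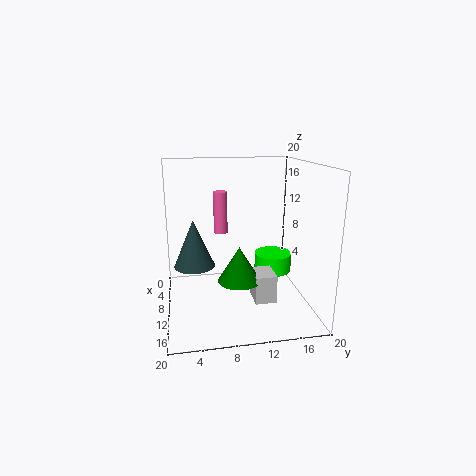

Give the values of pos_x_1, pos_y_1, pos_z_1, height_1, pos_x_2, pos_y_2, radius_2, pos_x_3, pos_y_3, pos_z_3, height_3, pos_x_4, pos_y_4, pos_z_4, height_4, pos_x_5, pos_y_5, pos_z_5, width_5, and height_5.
pos_x_1 = 7, pos_y_1 = 4, pos_z_1 = 5, height_1 = 7, pos_x_2 = 7, pos_y_2 = 8, radius_2 = 1, pos_x_3 = 4, pos_y_3 = 17, pos_z_3 = 2, height_3 = 3, pos_x_4 = 11, pos_y_4 = 10, pos_z_4 = 4, height_4 = 5, pos_x_5 = 9, pos_y_5 = 12, pos_z_5 = 1, width_5 = 4, height_5 = 4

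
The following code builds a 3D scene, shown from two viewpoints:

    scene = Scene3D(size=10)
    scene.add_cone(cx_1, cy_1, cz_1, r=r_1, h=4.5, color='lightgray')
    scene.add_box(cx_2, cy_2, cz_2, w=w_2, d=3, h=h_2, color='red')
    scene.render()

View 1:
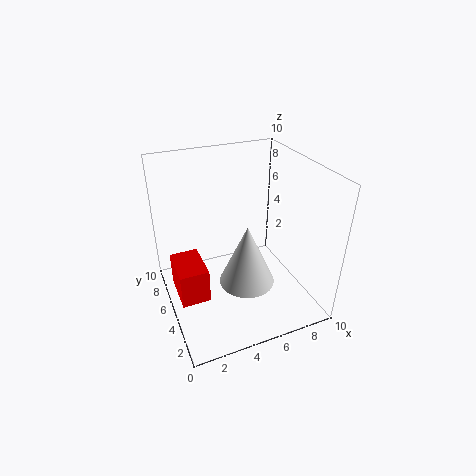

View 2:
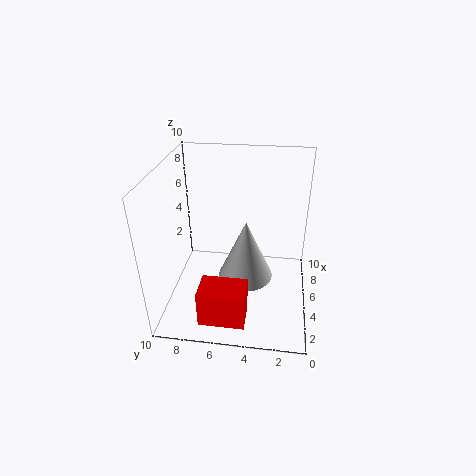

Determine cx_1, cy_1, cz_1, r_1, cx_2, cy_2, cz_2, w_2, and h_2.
cx_1 = 5.5, cy_1 = 4.5, cz_1 = 1.5, r_1 = 2, cx_2 = 0.5, cy_2 = 4, cz_2 = 1, w_2 = 2, h_2 = 2.5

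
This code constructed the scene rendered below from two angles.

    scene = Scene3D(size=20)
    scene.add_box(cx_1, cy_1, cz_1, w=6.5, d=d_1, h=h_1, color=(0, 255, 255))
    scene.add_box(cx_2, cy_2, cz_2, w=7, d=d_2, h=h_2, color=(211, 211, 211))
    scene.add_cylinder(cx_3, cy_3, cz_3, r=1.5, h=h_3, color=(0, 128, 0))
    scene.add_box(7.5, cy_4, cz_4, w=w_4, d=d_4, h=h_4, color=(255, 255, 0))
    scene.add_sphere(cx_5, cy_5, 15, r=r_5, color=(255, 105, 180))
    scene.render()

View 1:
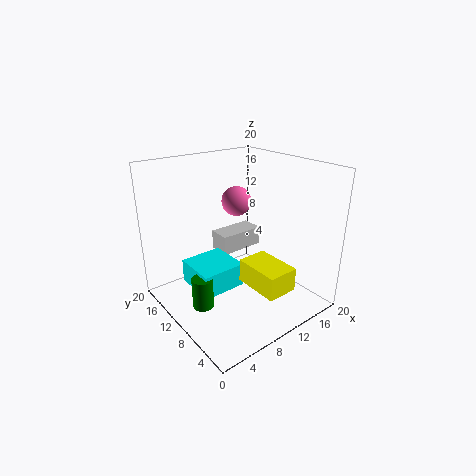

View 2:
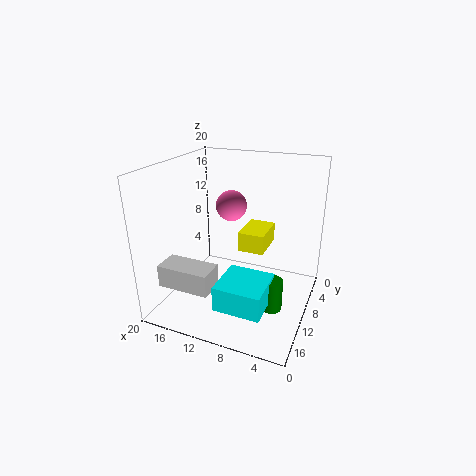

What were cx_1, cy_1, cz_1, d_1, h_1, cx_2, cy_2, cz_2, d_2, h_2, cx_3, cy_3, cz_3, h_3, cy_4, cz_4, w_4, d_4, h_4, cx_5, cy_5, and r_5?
cx_1 = 4.5; cy_1 = 10; cz_1 = 2; d_1 = 6.5; h_1 = 3.5; cx_2 = 11; cy_2 = 14.5; cz_2 = 5; d_2 = 3.5; h_2 = 3; cx_3 = 4.5; cy_3 = 11; cz_3 = 0.5; h_3 = 4.5; cy_4 = 0.5; cz_4 = 6; w_4 = 4; d_4 = 6; h_4 = 3; cx_5 = 10.5; cy_5 = 11; r_5 = 2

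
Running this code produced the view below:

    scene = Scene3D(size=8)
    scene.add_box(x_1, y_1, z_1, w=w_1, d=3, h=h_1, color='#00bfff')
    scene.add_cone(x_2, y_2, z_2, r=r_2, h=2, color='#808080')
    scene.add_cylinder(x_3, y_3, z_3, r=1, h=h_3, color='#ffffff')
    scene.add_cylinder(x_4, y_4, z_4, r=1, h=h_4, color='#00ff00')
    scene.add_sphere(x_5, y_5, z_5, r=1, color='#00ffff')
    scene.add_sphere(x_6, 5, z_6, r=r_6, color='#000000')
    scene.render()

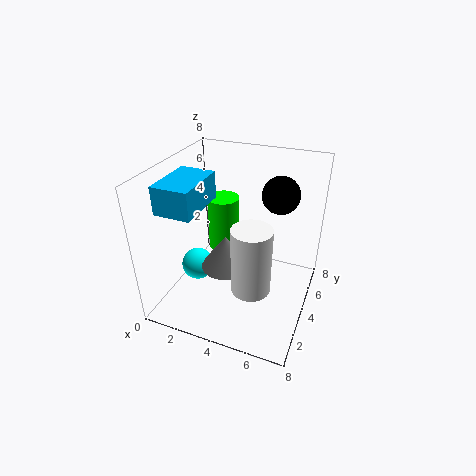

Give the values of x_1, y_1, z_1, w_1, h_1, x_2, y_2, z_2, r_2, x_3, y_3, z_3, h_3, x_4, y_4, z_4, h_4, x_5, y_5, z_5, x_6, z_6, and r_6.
x_1 = 0.5, y_1 = 1.5, z_1 = 6, w_1 = 2, h_1 = 1.5, x_2 = 3, y_2 = 4.5, z_2 = 1.5, r_2 = 1.5, x_3 = 5.5, y_3 = 2, z_3 = 2.5, h_3 = 3.5, x_4 = 2, y_4 = 6.5, z_4 = 1.5, h_4 = 3.5, x_5 = 1, y_5 = 4.5, z_5 = 1, x_6 = 6, z_6 = 6.5, r_6 = 1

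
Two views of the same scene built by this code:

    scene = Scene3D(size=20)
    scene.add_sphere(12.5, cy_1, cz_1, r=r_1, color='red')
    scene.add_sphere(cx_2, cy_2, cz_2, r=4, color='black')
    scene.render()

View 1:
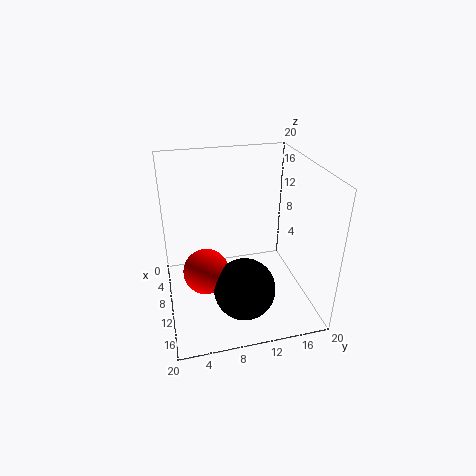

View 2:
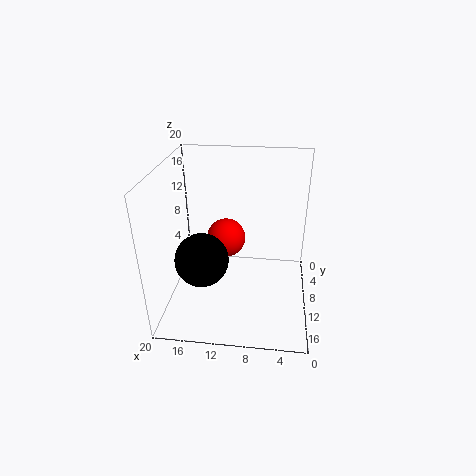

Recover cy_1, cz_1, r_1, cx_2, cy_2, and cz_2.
cy_1 = 5
cz_1 = 7
r_1 = 3
cx_2 = 15.5
cy_2 = 9.5
cz_2 = 5.5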